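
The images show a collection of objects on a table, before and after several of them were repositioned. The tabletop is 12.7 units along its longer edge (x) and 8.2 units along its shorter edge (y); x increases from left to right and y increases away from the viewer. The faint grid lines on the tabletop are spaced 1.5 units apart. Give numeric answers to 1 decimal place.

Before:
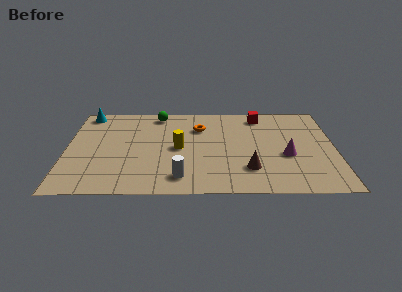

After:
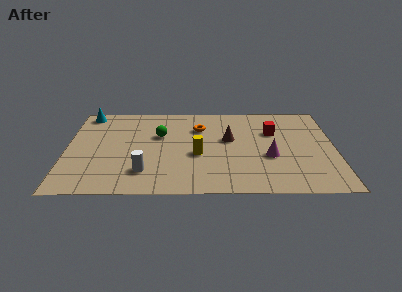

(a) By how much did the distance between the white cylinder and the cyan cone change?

-1.3

The distance was about 7.4 in the first image and 6.1 in the second, so they moved 1.3 units closer together.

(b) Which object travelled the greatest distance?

the brown cone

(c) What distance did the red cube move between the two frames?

1.6

The red cube moved from about (9.2, 7.0) to (9.8, 5.5), a distance of √(0.6² + 1.5²) ≈ 1.6.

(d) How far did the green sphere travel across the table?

2.0

The green sphere moved from about (4.3, 7.2) to (4.4, 5.2), a distance of √(0.1² + 2.0²) ≈ 2.0.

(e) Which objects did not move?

the cyan cone and the orange torus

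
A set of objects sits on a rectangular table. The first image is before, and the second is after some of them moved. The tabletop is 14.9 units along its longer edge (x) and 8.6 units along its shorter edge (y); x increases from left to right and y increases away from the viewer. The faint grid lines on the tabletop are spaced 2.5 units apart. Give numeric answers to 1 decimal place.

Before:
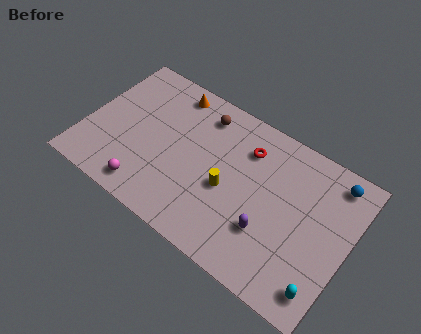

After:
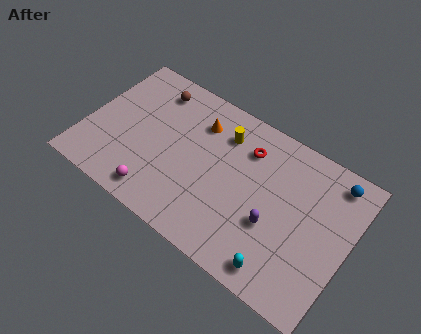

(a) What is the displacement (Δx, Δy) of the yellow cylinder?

(-0.8, 2.9)

The yellow cylinder was at about (8.2, 3.7) and moved to about (7.4, 6.6).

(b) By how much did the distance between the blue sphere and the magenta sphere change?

-0.5

They were about 11.4 units apart before and 10.9 after — 0.5 units closer together.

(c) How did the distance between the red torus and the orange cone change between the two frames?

-1.9

They were about 4.7 units apart before and 2.8 after — 1.9 units closer together.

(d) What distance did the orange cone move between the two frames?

2.1

The orange cone was near (4.2, 7.5) before and (6.0, 6.5) after, so it travelled √(1.8² + 1.0²) ≈ 2.1 units.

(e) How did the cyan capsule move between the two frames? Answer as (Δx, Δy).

(-2.3, -0.3)

From the two frames, the cyan capsule sits at roughly (14.0, 1.4) before and (11.7, 1.1) after.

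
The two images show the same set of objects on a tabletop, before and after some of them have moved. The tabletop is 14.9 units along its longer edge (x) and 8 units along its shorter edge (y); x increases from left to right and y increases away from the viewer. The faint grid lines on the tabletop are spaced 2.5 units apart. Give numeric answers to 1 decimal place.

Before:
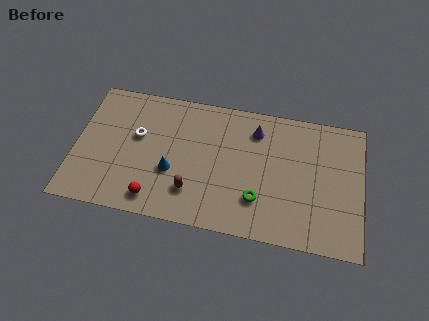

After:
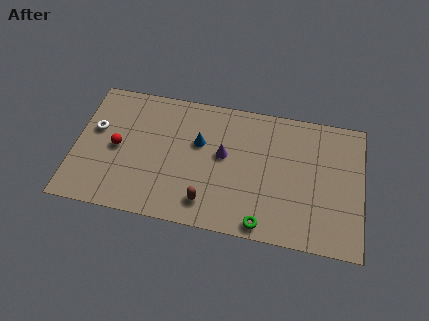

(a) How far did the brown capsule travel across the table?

0.9

The brown capsule moved from about (6.2, 2.0) to (7.0, 1.5), a distance of √(0.8² + 0.5²) ≈ 0.9.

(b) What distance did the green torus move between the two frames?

1.4

The green torus moved from about (9.6, 2.2) to (9.9, 0.8), a distance of √(0.3² + 1.4²) ≈ 1.4.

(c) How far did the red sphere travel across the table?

3.4

The red sphere was near (4.3, 1.2) before and (2.2, 3.9) after, so it travelled √(2.1² + 2.7²) ≈ 3.4 units.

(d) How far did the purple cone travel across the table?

2.4

The purple cone was near (9.3, 6.3) before and (7.7, 4.5) after, so it travelled √(1.6² + 1.8²) ≈ 2.4 units.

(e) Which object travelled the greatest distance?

the red sphere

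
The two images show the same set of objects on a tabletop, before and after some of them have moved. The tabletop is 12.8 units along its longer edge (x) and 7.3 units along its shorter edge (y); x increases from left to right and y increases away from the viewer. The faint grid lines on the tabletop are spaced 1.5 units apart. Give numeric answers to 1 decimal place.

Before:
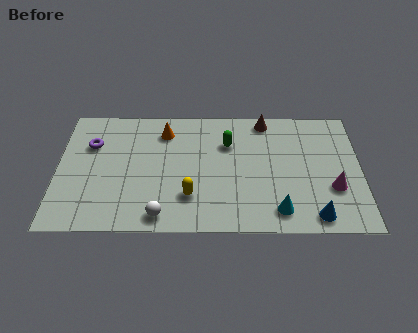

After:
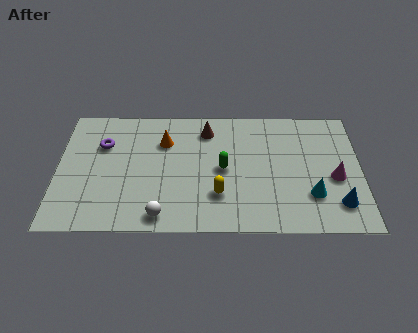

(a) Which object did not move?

the white sphere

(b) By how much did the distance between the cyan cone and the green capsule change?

-0.4

Before: roughly 4.4 units apart; after: 4.0. That's 0.4 units closer together.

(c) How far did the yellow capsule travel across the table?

1.2

The yellow capsule moved from about (5.6, 2.0) to (6.8, 2.1), a distance of √(1.2² + 0.1²) ≈ 1.2.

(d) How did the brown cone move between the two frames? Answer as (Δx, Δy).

(-2.5, -0.6)

From the two frames, the brown cone sits at roughly (8.8, 6.5) before and (6.3, 5.9) after.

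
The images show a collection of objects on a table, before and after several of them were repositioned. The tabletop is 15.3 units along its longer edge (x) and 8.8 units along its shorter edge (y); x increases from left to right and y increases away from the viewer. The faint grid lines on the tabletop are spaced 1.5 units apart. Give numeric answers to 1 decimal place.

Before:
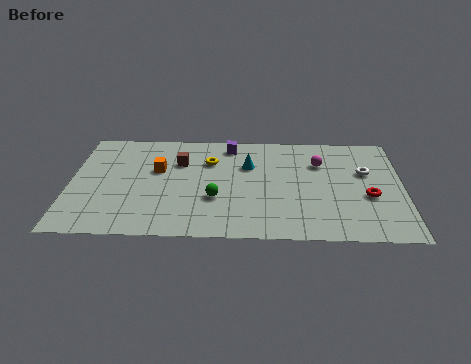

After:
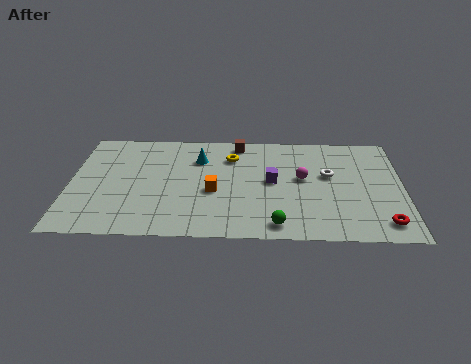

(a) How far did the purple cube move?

3.6

From (7.3, 7.6) to (9.3, 4.6), the purple cube covered √(2.0² + 3.0²) ≈ 3.6 units.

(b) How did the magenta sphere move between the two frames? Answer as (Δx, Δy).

(-0.8, -1.3)

The magenta sphere was at about (11.5, 6.2) and moved to about (10.7, 4.9).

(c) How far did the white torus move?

1.7

The white torus moved from about (13.6, 5.5) to (11.9, 5.2), a distance of √(1.7² + 0.3²) ≈ 1.7.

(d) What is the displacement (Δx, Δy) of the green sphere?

(2.8, -2.0)

The green sphere was at about (6.7, 3.1) and moved to about (9.5, 1.1).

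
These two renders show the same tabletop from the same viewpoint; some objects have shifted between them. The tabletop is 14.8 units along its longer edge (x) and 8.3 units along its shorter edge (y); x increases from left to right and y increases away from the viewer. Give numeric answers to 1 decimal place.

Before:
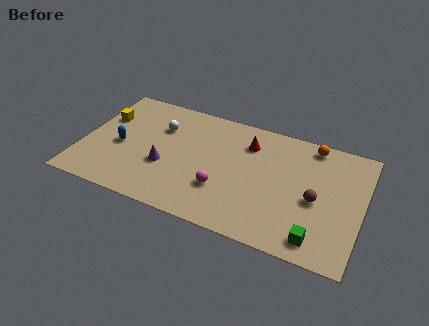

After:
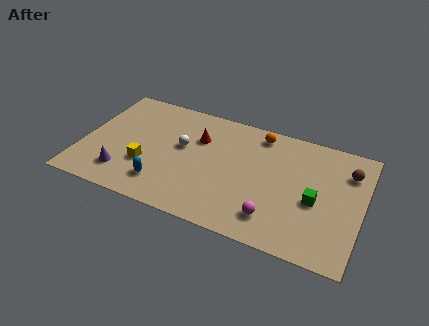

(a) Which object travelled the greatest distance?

the yellow cube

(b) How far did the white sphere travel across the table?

1.6

From (3.9, 5.8) to (5.2, 4.8), the white sphere covered √(1.3² + 1.0²) ≈ 1.6 units.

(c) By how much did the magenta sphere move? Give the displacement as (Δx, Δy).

(2.8, -0.9)

The magenta sphere was at about (7.6, 2.6) and moved to about (10.4, 1.7).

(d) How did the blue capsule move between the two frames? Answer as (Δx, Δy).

(2.5, -1.9)

From the two frames, the blue capsule sits at roughly (2.0, 3.7) before and (4.5, 1.8) after.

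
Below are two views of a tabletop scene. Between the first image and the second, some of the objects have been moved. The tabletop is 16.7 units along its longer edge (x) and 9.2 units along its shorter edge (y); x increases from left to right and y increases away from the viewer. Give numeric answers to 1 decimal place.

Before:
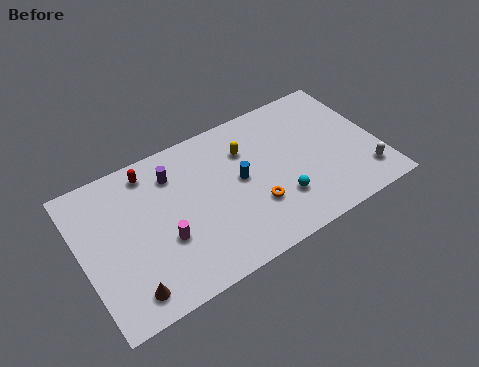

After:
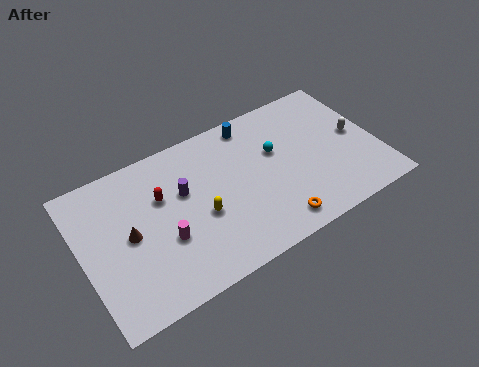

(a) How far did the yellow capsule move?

4.1

The yellow capsule moved from about (9.5, 6.6) to (6.5, 3.8), a distance of √(3.0² + 2.8²) ≈ 4.1.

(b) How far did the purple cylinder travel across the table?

1.5

The purple cylinder was near (5.4, 7.1) before and (5.8, 5.7) after, so it travelled √(0.4² + 1.4²) ≈ 1.5 units.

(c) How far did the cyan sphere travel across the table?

3.1

From (10.8, 2.6) to (11.1, 5.7), the cyan sphere covered √(0.3² + 3.1²) ≈ 3.1 units.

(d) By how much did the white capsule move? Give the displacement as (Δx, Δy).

(0.0, 2.8)

The white capsule was at about (15.6, 1.9) and moved to about (15.6, 4.7).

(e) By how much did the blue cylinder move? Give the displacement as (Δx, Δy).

(1.2, 3.2)

The blue cylinder started near (8.9, 4.9) and ended near (10.1, 8.1).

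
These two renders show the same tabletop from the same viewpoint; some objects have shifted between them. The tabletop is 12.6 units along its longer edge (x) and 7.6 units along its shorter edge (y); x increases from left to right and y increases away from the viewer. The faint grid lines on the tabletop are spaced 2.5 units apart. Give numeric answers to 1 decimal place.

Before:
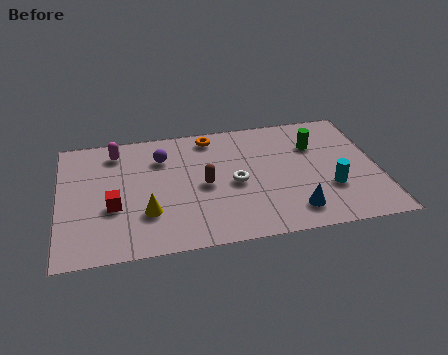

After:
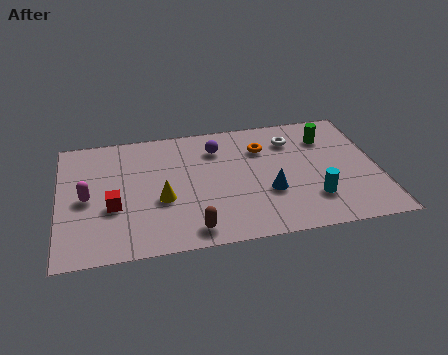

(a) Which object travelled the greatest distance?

the white torus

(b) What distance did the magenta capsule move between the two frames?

3.0

The magenta capsule was near (2.3, 6.3) before and (1.1, 3.6) after, so it travelled √(1.2² + 2.7²) ≈ 3.0 units.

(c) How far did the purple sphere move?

2.2

From (4.1, 5.6) to (6.3, 5.8), the purple sphere covered √(2.2² + 0.2²) ≈ 2.2 units.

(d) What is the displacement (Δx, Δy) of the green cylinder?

(0.5, 0.4)

The green cylinder started near (10.2, 5.3) and ended near (10.7, 5.7).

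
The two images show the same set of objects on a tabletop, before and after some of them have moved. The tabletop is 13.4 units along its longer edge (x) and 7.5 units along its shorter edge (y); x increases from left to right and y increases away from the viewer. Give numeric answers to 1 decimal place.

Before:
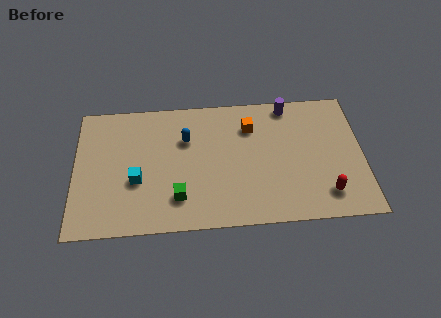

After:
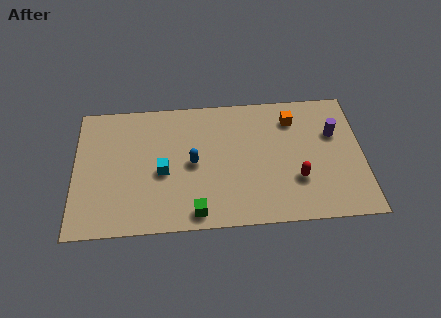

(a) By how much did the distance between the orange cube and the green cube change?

+1.7

Before: roughly 5.1 units apart; after: 6.8. That's 1.7 units further apart.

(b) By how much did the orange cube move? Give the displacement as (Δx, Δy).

(2.0, 0.3)

From the two frames, the orange cube sits at roughly (8.2, 5.6) before and (10.2, 5.9) after.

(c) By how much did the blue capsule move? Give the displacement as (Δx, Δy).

(0.3, -1.4)

From the two frames, the blue capsule sits at roughly (5.2, 5.1) before and (5.5, 3.7) after.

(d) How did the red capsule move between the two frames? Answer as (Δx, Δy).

(-1.3, 0.9)

The red capsule was at about (11.6, 1.5) and moved to about (10.3, 2.4).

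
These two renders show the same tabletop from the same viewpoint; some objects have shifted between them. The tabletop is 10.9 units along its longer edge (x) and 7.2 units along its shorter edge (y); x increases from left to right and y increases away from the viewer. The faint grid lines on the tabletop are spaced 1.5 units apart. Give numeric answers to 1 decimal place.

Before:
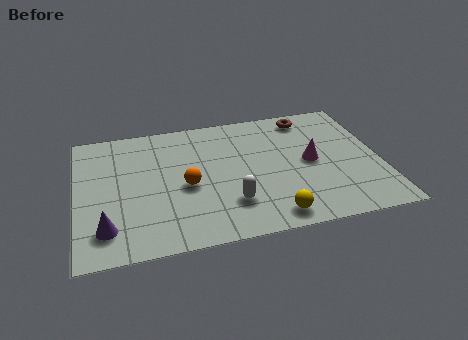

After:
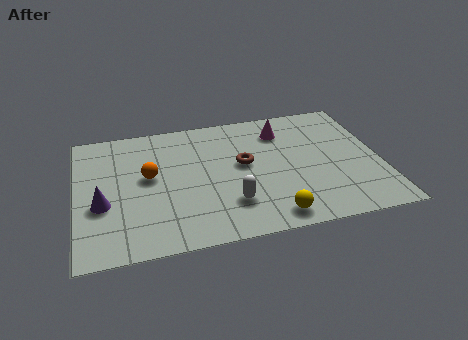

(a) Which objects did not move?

the white capsule and the yellow sphere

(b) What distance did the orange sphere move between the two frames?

1.5

The orange sphere was near (3.9, 3.2) before and (2.6, 4.0) after, so it travelled √(1.3² + 0.8²) ≈ 1.5 units.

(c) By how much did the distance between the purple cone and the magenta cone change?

-0.5

Before: roughly 7.7 units apart; after: 7.2. That's 0.5 units closer together.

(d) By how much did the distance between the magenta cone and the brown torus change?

-0.4

They were about 2.6 units apart before and 2.2 after — 0.4 units closer together.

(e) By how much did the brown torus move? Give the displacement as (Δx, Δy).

(-2.5, -2.2)

The brown torus started near (8.5, 6.2) and ended near (6.0, 4.0).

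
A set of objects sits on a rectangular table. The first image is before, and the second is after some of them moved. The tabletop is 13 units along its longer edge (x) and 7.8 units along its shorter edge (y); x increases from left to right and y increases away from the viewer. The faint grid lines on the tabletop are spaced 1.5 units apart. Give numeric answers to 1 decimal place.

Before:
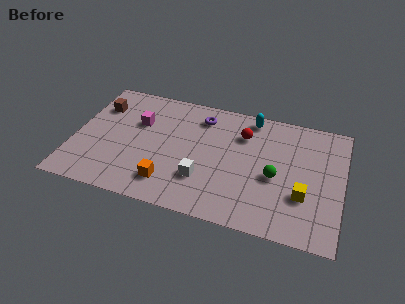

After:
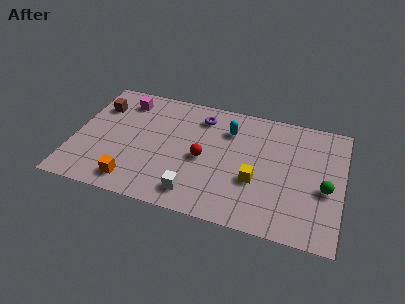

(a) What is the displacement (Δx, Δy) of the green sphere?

(2.4, -0.1)

The green sphere was at about (9.8, 3.4) and moved to about (12.2, 3.3).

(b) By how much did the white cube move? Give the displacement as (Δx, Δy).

(-0.3, -1.0)

The white cube started near (6.4, 2.3) and ended near (6.1, 1.3).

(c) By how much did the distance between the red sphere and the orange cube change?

-1.3

The distance was about 5.3 in the first image and 4.0 in the second, so they moved 1.3 units closer together.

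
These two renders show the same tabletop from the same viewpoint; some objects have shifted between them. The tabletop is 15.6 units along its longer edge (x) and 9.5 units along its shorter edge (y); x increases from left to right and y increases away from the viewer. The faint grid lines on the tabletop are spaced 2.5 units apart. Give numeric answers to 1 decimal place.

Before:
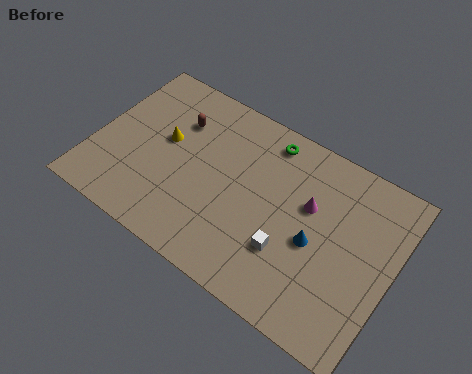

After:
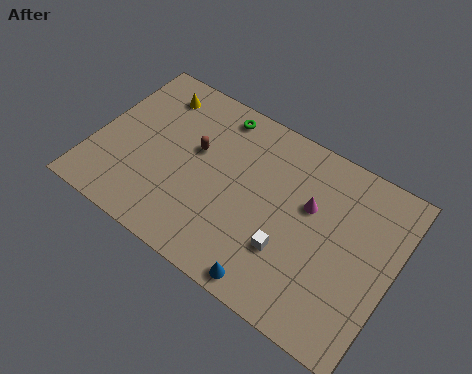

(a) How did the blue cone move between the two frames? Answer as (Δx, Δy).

(-1.7, -3.3)

From the two frames, the blue cone sits at roughly (11.7, 4.2) before and (10.0, 0.9) after.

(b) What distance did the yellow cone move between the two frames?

2.6

The yellow cone was near (3.5, 5.4) before and (2.5, 7.8) after, so it travelled √(1.0² + 2.4²) ≈ 2.6 units.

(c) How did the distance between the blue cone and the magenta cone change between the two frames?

+3.3

Before: roughly 1.8 units apart; after: 5.1. That's 3.3 units further apart.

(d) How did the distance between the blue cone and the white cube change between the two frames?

+0.5

They were about 1.7 units apart before and 2.2 after — 0.5 units further apart.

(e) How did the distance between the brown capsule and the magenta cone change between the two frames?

-1.3

Before: roughly 7.3 units apart; after: 6.0. That's 1.3 units closer together.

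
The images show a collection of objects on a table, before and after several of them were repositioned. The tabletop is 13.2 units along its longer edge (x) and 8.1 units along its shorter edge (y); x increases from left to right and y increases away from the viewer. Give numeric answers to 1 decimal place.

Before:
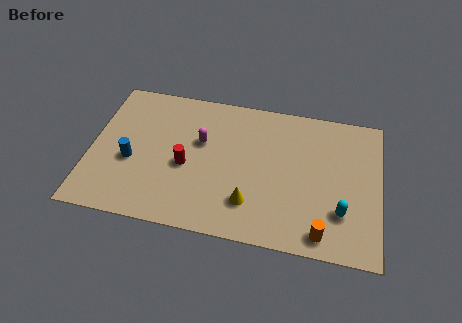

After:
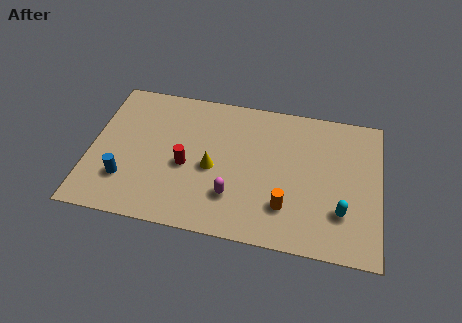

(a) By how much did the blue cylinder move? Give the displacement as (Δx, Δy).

(-0.2, -1.1)

From the two frames, the blue cylinder sits at roughly (1.9, 3.3) before and (1.7, 2.2) after.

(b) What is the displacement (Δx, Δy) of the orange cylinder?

(-1.7, 1.1)

The orange cylinder started near (10.7, 1.0) and ended near (9.0, 2.1).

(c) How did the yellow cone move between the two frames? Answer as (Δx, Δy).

(-1.8, 1.6)

The yellow cone was at about (7.4, 2.0) and moved to about (5.6, 3.6).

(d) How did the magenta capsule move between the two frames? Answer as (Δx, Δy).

(1.6, -2.8)

From the two frames, the magenta capsule sits at roughly (5.0, 5.0) before and (6.6, 2.2) after.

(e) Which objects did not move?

the cyan capsule and the red cylinder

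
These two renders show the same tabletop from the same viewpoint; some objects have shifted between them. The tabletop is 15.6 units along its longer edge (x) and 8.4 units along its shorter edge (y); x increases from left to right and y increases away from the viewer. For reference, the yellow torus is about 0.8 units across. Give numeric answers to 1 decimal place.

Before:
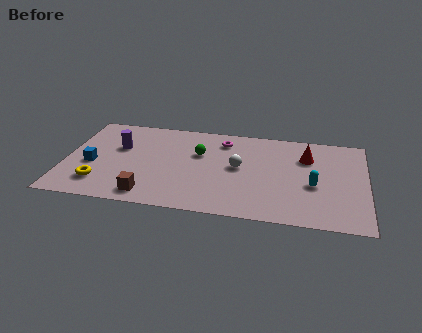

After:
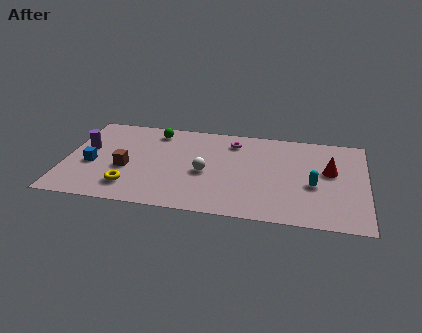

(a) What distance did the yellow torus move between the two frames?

1.6

The yellow torus moved from about (1.9, 1.9) to (3.5, 1.8), a distance of √(1.6² + 0.1²) ≈ 1.6.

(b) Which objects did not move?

the cyan capsule and the blue cube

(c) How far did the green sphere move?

2.9

The green sphere was near (6.9, 5.4) before and (4.5, 7.1) after, so it travelled √(2.4² + 1.7²) ≈ 2.9 units.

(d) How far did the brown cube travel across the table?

2.6

From (4.5, 1.2) to (3.2, 3.4), the brown cube covered √(1.3² + 2.2²) ≈ 2.6 units.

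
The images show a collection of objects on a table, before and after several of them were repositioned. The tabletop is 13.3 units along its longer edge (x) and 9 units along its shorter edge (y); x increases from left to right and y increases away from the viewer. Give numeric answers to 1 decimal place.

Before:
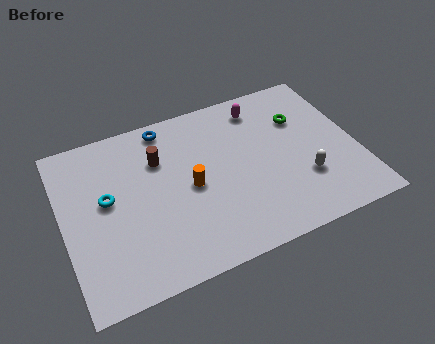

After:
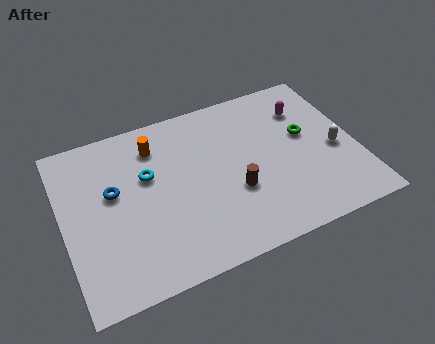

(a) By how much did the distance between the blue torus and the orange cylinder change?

-1.0

The distance was about 3.8 in the first image and 2.8 in the second, so they moved 1.0 units closer together.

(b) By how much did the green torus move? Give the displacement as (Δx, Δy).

(0.1, -1.0)

The green torus started near (11.0, 6.2) and ended near (11.1, 5.2).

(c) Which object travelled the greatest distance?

the brown cylinder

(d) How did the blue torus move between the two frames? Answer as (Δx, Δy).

(-2.7, -2.7)

From the two frames, the blue torus sits at roughly (5.0, 8.0) before and (2.3, 5.3) after.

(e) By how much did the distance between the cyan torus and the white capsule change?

-0.4

They were about 9.0 units apart before and 8.6 after — 0.4 units closer together.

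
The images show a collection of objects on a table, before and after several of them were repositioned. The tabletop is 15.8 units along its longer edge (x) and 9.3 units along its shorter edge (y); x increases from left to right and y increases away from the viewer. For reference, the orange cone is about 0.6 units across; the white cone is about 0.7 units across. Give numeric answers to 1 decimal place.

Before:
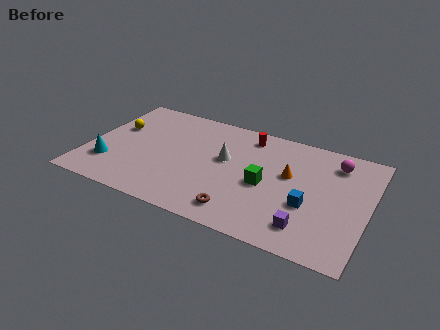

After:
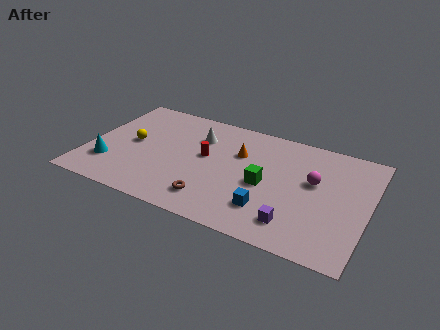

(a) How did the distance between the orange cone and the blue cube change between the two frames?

+2.0

They were about 2.4 units apart before and 4.4 after — 2.0 units further apart.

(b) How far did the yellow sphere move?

1.5

From (1.3, 5.8) to (2.4, 4.8), the yellow sphere covered √(1.1² + 1.0²) ≈ 1.5 units.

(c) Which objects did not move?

the cyan cone and the green cube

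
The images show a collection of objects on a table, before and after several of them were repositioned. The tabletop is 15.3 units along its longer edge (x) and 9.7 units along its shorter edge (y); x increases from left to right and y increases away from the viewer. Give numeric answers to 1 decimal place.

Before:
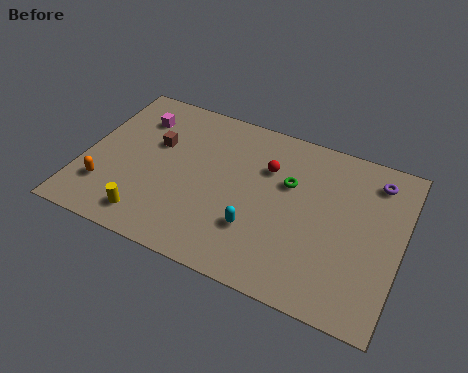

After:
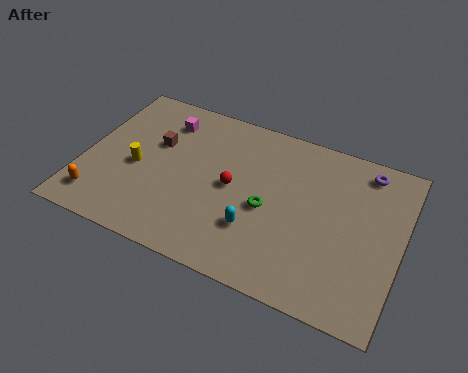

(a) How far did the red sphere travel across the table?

2.3

The red sphere moved from about (8.7, 6.7) to (7.2, 4.9), a distance of √(1.5² + 1.8²) ≈ 2.3.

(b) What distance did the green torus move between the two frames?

2.1

From (9.8, 6.2) to (9.0, 4.3), the green torus covered √(0.8² + 1.9²) ≈ 2.1 units.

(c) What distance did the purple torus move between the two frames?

0.6

The purple torus moved from about (13.8, 8.0) to (13.3, 8.4), a distance of √(0.5² + 0.4²) ≈ 0.6.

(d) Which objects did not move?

the cyan capsule and the brown cube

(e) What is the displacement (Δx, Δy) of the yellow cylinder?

(-1.0, 2.8)

From the two frames, the yellow cylinder sits at roughly (3.6, 1.5) before and (2.6, 4.3) after.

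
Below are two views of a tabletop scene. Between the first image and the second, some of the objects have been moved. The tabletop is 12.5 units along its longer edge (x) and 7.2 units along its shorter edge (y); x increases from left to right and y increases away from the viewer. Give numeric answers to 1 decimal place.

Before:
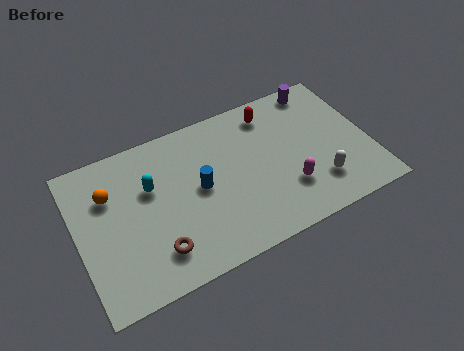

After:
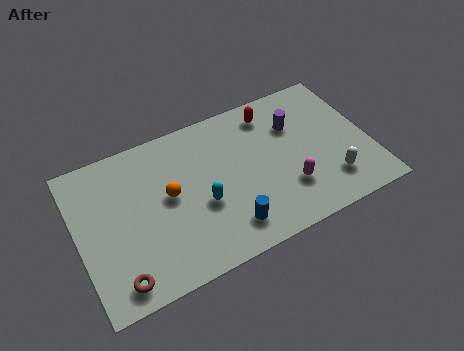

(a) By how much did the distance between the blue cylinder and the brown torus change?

+1.7

The distance was about 3.0 in the first image and 4.7 in the second, so they moved 1.7 units further apart.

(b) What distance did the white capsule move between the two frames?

0.5

The white capsule was near (10.1, 1.8) before and (10.6, 1.7) after, so it travelled √(0.5² + 0.1²) ≈ 0.5 units.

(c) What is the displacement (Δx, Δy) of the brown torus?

(-1.7, -0.6)

From the two frames, the brown torus sits at roughly (3.1, 1.6) before and (1.4, 1.0) after.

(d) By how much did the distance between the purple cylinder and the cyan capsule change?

-3.0

They were about 7.8 units apart before and 4.8 after — 3.0 units closer together.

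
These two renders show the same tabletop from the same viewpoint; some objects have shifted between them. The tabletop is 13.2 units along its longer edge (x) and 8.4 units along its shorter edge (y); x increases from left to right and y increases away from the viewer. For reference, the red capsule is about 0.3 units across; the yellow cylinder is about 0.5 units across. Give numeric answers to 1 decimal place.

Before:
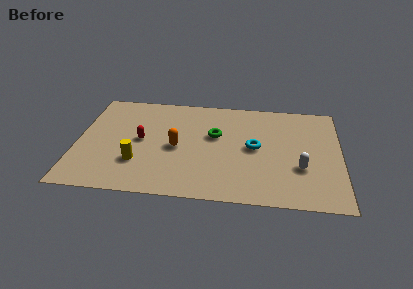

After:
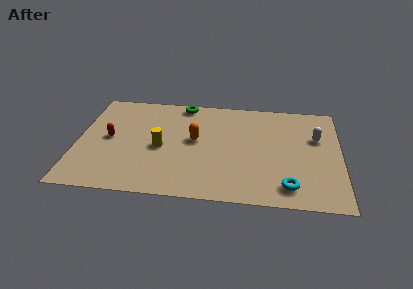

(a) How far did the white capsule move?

2.6

From (11.2, 2.9) to (12.0, 5.4), the white capsule covered √(0.8² + 2.5²) ≈ 2.6 units.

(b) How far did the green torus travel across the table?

3.0

The green torus moved from about (6.9, 5.1) to (5.2, 7.6), a distance of √(1.7² + 2.5²) ≈ 3.0.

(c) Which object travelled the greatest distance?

the cyan torus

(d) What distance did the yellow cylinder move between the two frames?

1.7

The yellow cylinder was near (3.1, 2.5) before and (4.2, 3.8) after, so it travelled √(1.1² + 1.3²) ≈ 1.7 units.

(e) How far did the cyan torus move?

3.4

From (8.9, 4.3) to (10.6, 1.4), the cyan torus covered √(1.7² + 2.9²) ≈ 3.4 units.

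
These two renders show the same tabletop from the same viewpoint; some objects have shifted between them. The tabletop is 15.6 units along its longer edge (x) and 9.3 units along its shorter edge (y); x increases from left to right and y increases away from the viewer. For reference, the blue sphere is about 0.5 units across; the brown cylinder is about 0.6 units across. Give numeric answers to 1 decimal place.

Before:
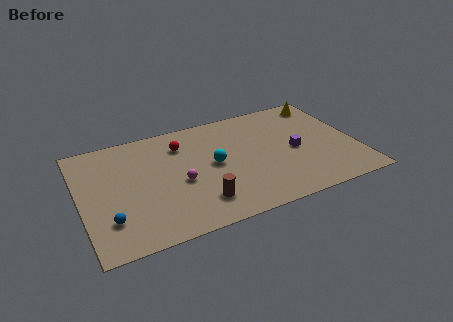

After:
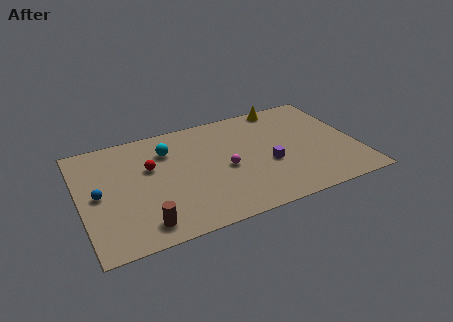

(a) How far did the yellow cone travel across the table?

2.4

From (14.3, 8.0) to (12.0, 8.5), the yellow cone covered √(2.3² + 0.5²) ≈ 2.4 units.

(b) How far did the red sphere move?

2.3

From (5.9, 7.1) to (4.0, 5.8), the red sphere covered √(1.9² + 1.3²) ≈ 2.3 units.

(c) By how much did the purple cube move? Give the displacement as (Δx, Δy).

(-1.6, -0.6)

From the two frames, the purple cube sits at roughly (12.1, 4.3) before and (10.5, 3.7) after.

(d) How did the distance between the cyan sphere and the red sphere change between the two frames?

-1.2

Before: roughly 2.8 units apart; after: 1.6. That's 1.2 units closer together.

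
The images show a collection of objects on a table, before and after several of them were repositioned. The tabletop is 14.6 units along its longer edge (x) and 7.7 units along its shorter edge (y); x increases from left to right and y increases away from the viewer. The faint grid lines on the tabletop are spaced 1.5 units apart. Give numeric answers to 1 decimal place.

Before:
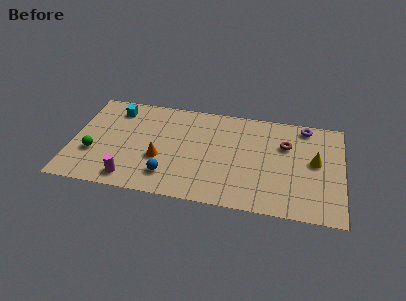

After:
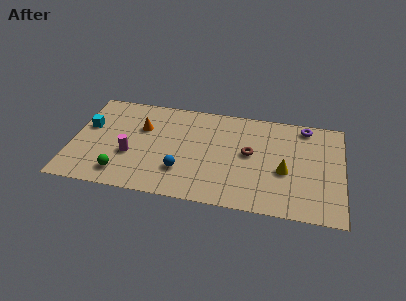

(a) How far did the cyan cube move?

2.1

From (2.2, 6.3) to (0.8, 4.7), the cyan cube covered √(1.4² + 1.6²) ≈ 2.1 units.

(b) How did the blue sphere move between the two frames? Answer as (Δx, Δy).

(0.7, 0.5)

The blue sphere started near (5.3, 1.7) and ended near (6.0, 2.2).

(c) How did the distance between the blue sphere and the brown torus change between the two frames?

-3.0

The distance was about 7.1 in the first image and 4.1 in the second, so they moved 3.0 units closer together.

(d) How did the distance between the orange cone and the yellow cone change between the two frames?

-0.4

They were about 8.4 units apart before and 8.0 after — 0.4 units closer together.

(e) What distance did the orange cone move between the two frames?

2.5

The orange cone moved from about (4.8, 2.9) to (3.7, 5.1), a distance of √(1.1² + 2.2²) ≈ 2.5.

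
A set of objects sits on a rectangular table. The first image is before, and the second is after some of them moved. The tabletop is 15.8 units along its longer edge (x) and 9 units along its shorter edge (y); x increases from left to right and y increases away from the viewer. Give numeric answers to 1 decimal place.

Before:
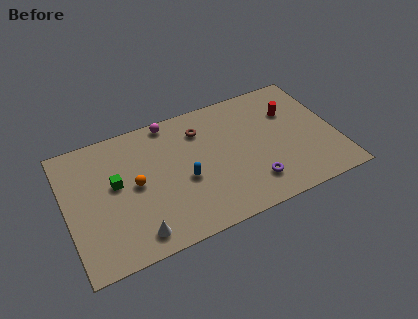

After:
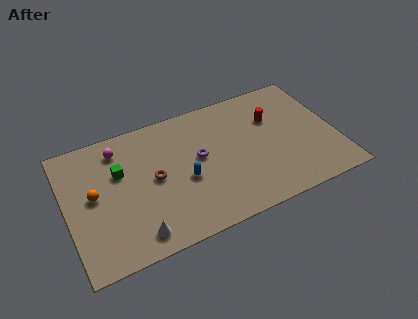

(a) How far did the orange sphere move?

2.4

The orange sphere was near (4.0, 4.6) before and (1.6, 4.8) after, so it travelled √(2.4² + 0.2²) ≈ 2.4 units.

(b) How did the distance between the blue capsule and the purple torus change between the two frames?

-2.6

Before: roughly 4.2 units apart; after: 1.6. That's 2.6 units closer together.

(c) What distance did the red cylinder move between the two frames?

1.1

The red cylinder was near (13.4, 6.2) before and (12.3, 6.1) after, so it travelled √(1.1² + 0.1²) ≈ 1.1 units.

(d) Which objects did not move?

the white cone and the blue capsule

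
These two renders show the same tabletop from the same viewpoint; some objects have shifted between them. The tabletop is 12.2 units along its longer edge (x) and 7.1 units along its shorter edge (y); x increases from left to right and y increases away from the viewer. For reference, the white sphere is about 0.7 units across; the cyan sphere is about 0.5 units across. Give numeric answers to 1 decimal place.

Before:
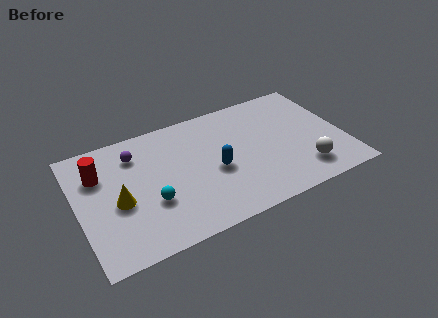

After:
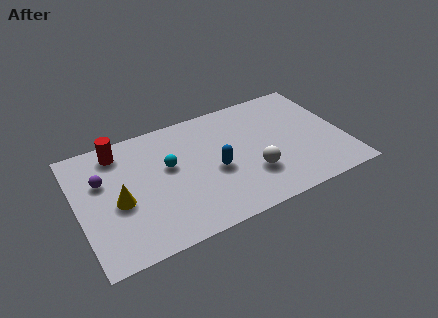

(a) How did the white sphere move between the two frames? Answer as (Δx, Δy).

(-2.3, 0.7)

The white sphere started near (10.1, 1.5) and ended near (7.8, 2.2).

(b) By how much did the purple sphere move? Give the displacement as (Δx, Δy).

(-1.6, -0.9)

The purple sphere started near (2.8, 5.5) and ended near (1.2, 4.6).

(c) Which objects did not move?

the blue capsule and the yellow cone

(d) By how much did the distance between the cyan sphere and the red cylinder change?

-0.5

They were about 3.3 units apart before and 2.8 after — 0.5 units closer together.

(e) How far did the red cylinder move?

1.4

The red cylinder moved from about (1.1, 5.0) to (2.1, 6.0), a distance of √(1.0² + 1.0²) ≈ 1.4.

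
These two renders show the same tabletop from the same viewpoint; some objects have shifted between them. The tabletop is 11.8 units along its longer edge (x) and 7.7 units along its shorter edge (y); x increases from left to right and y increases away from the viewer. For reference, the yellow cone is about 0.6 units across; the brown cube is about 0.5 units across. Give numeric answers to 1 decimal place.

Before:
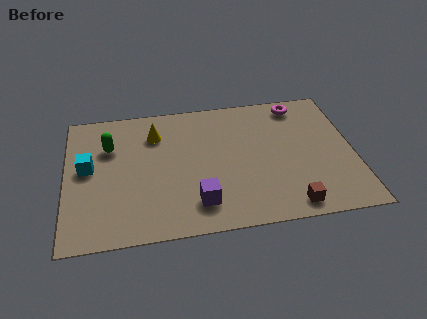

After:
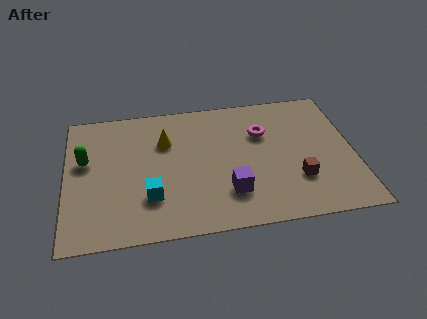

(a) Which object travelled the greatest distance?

the cyan cube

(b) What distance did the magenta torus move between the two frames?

2.2

The magenta torus moved from about (9.7, 6.7) to (8.1, 5.2), a distance of √(1.6² + 1.5²) ≈ 2.2.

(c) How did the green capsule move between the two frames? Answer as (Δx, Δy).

(-1.0, -0.7)

The green capsule was at about (1.8, 5.3) and moved to about (0.8, 4.6).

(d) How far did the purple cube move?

1.4

From (5.3, 1.6) to (6.6, 2.0), the purple cube covered √(1.3² + 0.4²) ≈ 1.4 units.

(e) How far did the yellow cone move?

0.6

From (3.7, 5.8) to (4.1, 5.3), the yellow cone covered √(0.4² + 0.5²) ≈ 0.6 units.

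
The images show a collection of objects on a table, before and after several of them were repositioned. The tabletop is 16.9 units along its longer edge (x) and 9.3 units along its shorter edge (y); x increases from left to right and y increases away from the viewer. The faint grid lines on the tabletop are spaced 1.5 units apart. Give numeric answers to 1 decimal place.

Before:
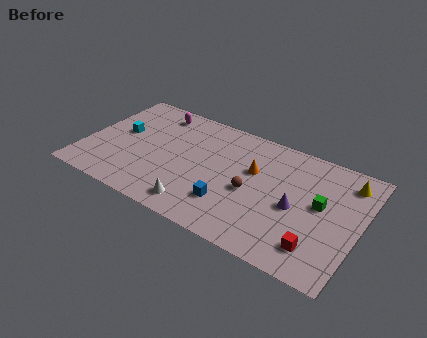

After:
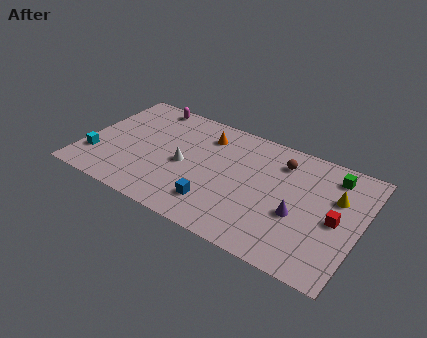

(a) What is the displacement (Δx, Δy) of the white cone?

(-1.3, 2.9)

From the two frames, the white cone sits at roughly (7.5, 1.4) before and (6.2, 4.3) after.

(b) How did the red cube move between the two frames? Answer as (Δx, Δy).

(0.8, 2.5)

From the two frames, the red cube sits at roughly (14.7, 1.9) before and (15.5, 4.4) after.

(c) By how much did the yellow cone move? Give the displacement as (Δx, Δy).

(-0.5, -1.5)

The yellow cone started near (15.8, 7.6) and ended near (15.3, 6.1).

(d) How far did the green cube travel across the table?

2.6

The green cube moved from about (14.5, 5.1) to (14.9, 7.7), a distance of √(0.4² + 2.6²) ≈ 2.6.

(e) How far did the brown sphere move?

3.5

The brown sphere moved from about (10.4, 4.1) to (11.8, 7.3), a distance of √(1.4² + 3.2²) ≈ 3.5.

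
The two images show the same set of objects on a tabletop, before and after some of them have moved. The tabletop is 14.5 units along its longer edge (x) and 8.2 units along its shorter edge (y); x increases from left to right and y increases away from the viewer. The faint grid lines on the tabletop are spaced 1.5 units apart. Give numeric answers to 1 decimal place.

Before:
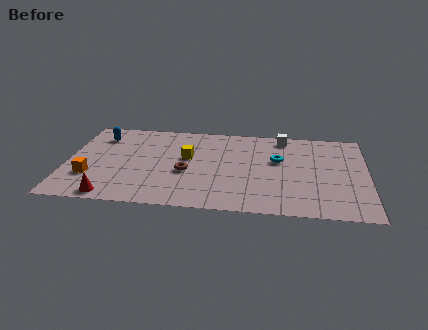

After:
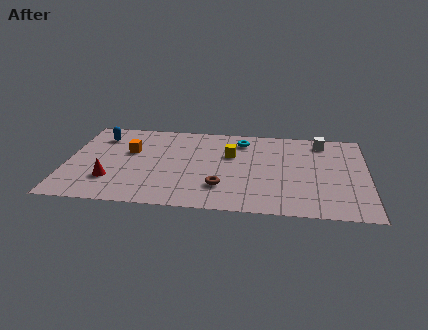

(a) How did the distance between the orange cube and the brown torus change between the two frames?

+0.7

The distance was about 4.7 in the first image and 5.4 in the second, so they moved 0.7 units further apart.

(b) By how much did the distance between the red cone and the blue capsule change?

-1.5

The distance was about 5.7 in the first image and 4.2 in the second, so they moved 1.5 units closer together.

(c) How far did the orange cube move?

3.2

The orange cube was near (1.2, 2.5) before and (3.0, 5.1) after, so it travelled √(1.8² + 2.6²) ≈ 3.2 units.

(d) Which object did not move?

the blue capsule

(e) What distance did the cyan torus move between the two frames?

2.5

The cyan torus was near (10.2, 5.0) before and (8.4, 6.7) after, so it travelled √(1.8² + 1.7²) ≈ 2.5 units.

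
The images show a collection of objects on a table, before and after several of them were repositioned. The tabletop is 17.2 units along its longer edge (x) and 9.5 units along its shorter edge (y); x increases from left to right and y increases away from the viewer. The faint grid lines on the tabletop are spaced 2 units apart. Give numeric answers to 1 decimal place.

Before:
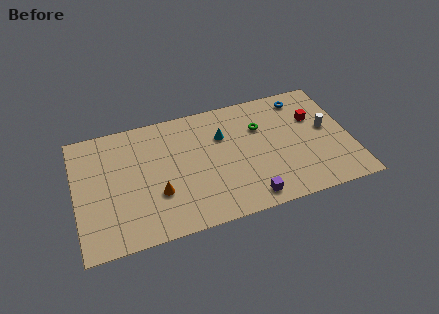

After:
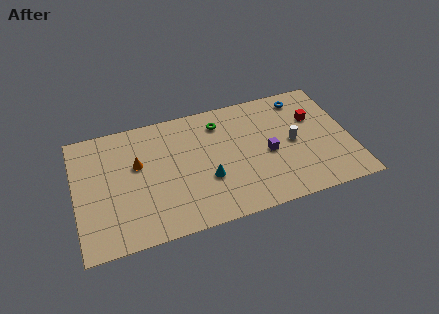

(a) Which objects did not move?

the red cube and the blue torus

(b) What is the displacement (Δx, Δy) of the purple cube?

(1.5, 3.1)

The purple cube was at about (10.5, 1.2) and moved to about (12.0, 4.3).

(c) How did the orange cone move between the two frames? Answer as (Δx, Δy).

(-1.1, 2.6)

From the two frames, the orange cone sits at roughly (5.0, 3.2) before and (3.9, 5.8) after.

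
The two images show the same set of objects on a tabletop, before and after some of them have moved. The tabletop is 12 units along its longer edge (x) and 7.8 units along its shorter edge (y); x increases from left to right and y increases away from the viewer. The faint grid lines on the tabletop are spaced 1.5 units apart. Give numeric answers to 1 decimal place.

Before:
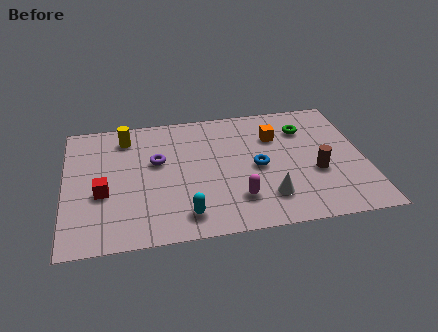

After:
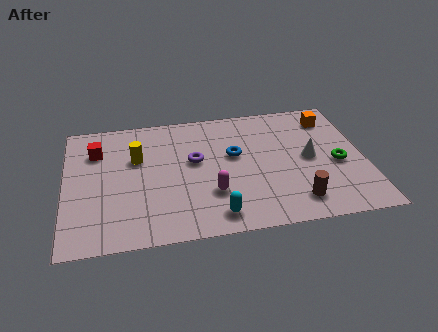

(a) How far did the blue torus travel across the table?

1.3

The blue torus moved from about (7.7, 3.7) to (6.8, 4.6), a distance of √(0.9² + 0.9²) ≈ 1.3.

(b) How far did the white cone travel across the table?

2.8

From (8.0, 1.8) to (9.8, 3.9), the white cone covered √(1.8² + 2.1²) ≈ 2.8 units.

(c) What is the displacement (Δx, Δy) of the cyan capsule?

(1.2, -0.2)

The cyan capsule was at about (4.7, 1.3) and moved to about (5.9, 1.1).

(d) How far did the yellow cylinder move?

1.5

From (2.5, 6.4) to (2.9, 5.0), the yellow cylinder covered √(0.4² + 1.4²) ≈ 1.5 units.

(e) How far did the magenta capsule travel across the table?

1.1

The magenta capsule moved from about (6.8, 1.9) to (5.8, 2.4), a distance of √(1.0² + 0.5²) ≈ 1.1.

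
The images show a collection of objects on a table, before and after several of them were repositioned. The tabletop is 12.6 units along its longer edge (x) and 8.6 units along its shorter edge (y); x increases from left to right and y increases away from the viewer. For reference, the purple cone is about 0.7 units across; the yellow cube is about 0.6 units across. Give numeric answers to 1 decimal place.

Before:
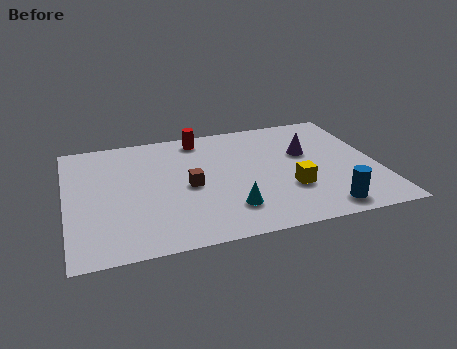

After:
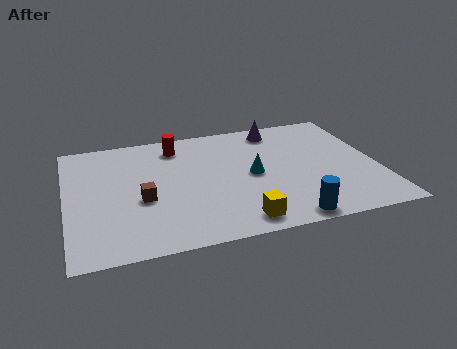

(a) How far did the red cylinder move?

1.1

The red cylinder was near (5.6, 7.5) before and (4.6, 7.1) after, so it travelled √(1.0² + 0.4²) ≈ 1.1 units.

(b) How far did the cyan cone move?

2.5

The cyan cone was near (6.4, 2.0) before and (7.5, 4.2) after, so it travelled √(1.1² + 2.2²) ≈ 2.5 units.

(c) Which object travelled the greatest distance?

the yellow cube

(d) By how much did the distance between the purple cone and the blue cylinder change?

+2.4

They were about 4.2 units apart before and 6.6 after — 2.4 units further apart.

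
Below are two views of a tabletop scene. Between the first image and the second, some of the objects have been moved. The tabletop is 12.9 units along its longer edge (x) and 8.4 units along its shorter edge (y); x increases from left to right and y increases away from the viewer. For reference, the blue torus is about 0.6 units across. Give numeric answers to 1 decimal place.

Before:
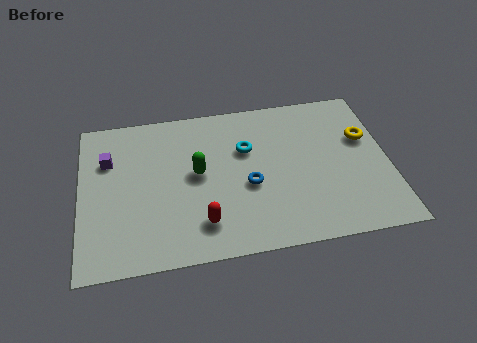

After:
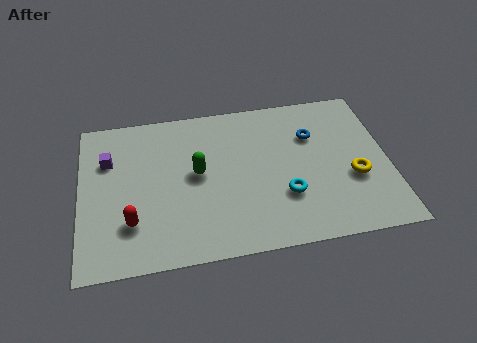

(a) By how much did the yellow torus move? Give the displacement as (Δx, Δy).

(-0.6, -2.1)

From the two frames, the yellow torus sits at roughly (12.0, 5.3) before and (11.4, 3.2) after.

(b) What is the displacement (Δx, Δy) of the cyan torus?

(1.5, -2.8)

The cyan torus was at about (7.0, 5.5) and moved to about (8.5, 2.7).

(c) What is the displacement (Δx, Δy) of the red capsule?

(-2.9, 0.5)

The red capsule started near (5.0, 1.8) and ended near (2.1, 2.3).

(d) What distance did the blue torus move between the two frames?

3.6

The blue torus moved from about (7.0, 3.5) to (9.8, 5.8), a distance of √(2.8² + 2.3²) ≈ 3.6.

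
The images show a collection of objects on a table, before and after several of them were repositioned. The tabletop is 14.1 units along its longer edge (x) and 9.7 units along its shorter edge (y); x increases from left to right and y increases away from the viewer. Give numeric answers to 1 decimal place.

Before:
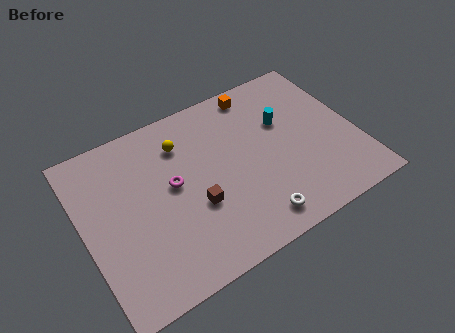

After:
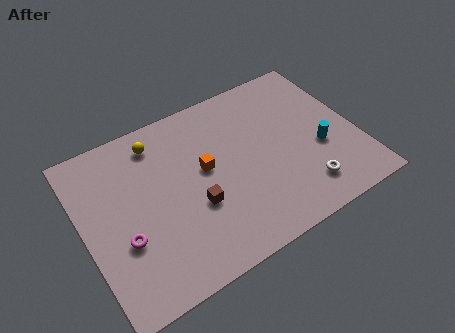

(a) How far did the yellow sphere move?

1.4

The yellow sphere moved from about (5.4, 7.4) to (4.2, 8.1), a distance of √(1.2² + 0.7²) ≈ 1.4.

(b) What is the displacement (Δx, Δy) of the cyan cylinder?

(1.5, -2.4)

The cyan cylinder started near (10.6, 6.2) and ended near (12.1, 3.8).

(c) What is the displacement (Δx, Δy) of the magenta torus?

(-2.8, -1.8)

The magenta torus started near (4.6, 5.3) and ended near (1.8, 3.5).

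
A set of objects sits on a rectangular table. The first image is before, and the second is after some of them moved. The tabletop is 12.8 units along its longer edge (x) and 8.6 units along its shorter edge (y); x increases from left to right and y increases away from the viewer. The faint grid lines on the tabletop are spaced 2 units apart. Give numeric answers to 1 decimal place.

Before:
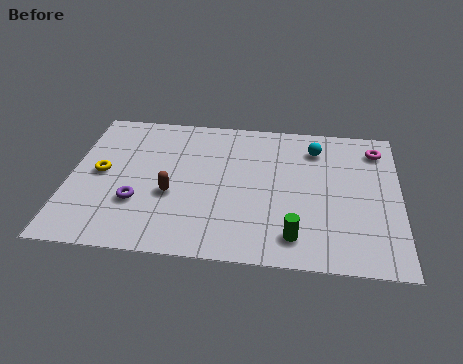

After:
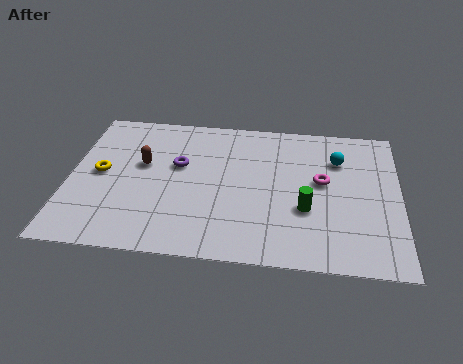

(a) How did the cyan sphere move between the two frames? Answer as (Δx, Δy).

(0.9, -0.6)

From the two frames, the cyan sphere sits at roughly (9.5, 6.8) before and (10.4, 6.2) after.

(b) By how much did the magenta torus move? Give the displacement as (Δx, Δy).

(-2.1, -2.2)

The magenta torus started near (11.9, 7.0) and ended near (9.8, 4.8).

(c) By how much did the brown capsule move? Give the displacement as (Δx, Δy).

(-1.2, 1.7)

The brown capsule started near (4.0, 3.4) and ended near (2.8, 5.1).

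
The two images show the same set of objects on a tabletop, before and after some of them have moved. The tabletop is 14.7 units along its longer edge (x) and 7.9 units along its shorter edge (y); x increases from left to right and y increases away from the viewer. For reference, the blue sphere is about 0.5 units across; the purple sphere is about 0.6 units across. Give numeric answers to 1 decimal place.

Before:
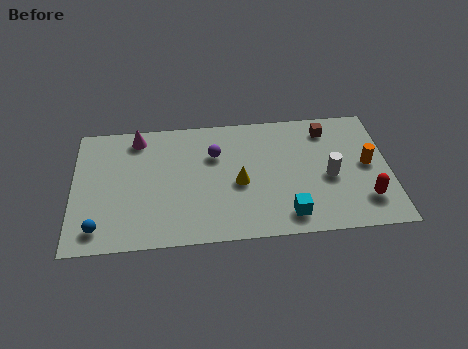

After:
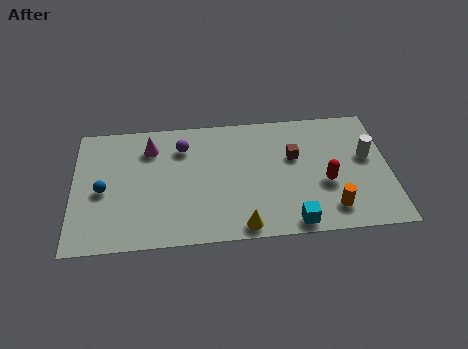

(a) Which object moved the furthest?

the orange cylinder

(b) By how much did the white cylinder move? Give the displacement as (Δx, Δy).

(1.8, 1.1)

The white cylinder started near (11.9, 3.5) and ended near (13.7, 4.6).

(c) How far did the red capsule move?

2.2

The red capsule moved from about (13.5, 1.9) to (11.7, 3.1), a distance of √(1.8² + 1.2²) ≈ 2.2.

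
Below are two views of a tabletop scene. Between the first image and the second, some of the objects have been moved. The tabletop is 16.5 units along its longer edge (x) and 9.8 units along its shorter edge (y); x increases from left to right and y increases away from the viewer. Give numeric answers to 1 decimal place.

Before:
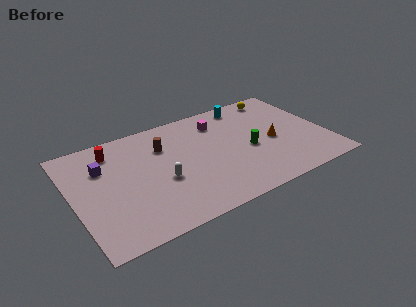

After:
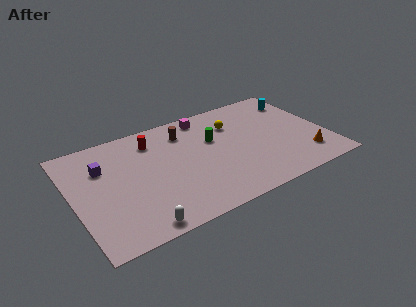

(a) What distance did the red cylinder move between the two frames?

2.6

The red cylinder moved from about (2.9, 8.0) to (5.5, 7.8), a distance of √(2.6² + 0.2²) ≈ 2.6.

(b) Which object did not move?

the purple cube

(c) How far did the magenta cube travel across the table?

1.2

The magenta cube was near (9.9, 7.7) before and (9.1, 8.6) after, so it travelled √(0.8² + 0.9²) ≈ 1.2 units.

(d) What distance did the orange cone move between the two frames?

2.9

From (13.0, 4.4) to (14.8, 2.1), the orange cone covered √(1.8² + 2.3²) ≈ 2.9 units.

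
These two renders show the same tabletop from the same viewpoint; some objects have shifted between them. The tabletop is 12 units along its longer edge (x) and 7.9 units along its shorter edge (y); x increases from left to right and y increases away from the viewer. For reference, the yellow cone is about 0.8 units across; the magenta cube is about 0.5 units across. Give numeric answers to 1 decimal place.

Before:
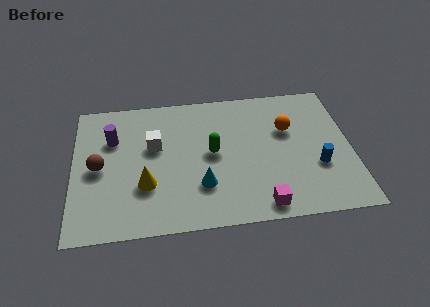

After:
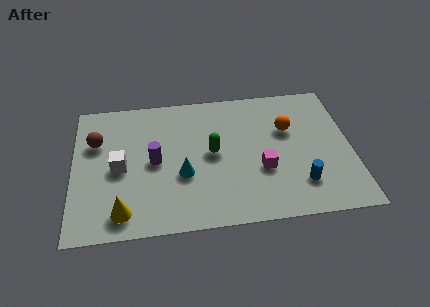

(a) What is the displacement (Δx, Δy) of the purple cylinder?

(1.8, -1.5)

From the two frames, the purple cylinder sits at roughly (1.7, 5.4) before and (3.5, 3.9) after.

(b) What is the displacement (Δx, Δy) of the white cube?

(-1.5, -1.1)

From the two frames, the white cube sits at roughly (3.5, 4.8) before and (2.0, 3.7) after.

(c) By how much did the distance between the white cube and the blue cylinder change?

+0.6

They were about 7.3 units apart before and 7.9 after — 0.6 units further apart.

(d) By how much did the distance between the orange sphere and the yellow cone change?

+1.5

The distance was about 6.7 in the first image and 8.2 in the second, so they moved 1.5 units further apart.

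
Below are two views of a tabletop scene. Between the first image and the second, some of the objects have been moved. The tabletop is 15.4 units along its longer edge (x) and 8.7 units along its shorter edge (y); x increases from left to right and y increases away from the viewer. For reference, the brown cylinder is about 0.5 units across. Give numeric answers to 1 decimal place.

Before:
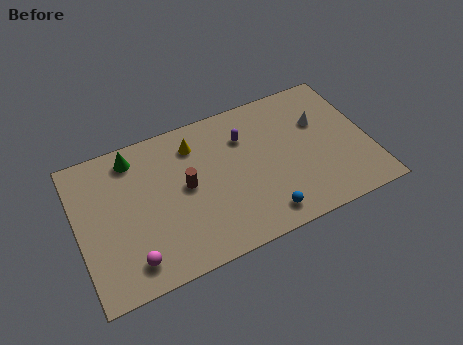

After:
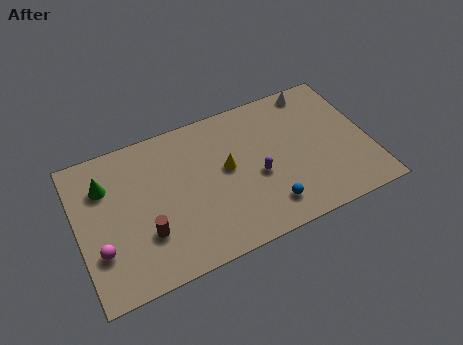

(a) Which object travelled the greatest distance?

the brown cylinder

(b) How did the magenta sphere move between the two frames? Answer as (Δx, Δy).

(-1.5, 1.2)

The magenta sphere was at about (2.5, 1.5) and moved to about (1.0, 2.7).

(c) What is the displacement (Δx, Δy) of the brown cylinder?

(-2.3, -1.9)

The brown cylinder started near (5.7, 4.6) and ended near (3.4, 2.7).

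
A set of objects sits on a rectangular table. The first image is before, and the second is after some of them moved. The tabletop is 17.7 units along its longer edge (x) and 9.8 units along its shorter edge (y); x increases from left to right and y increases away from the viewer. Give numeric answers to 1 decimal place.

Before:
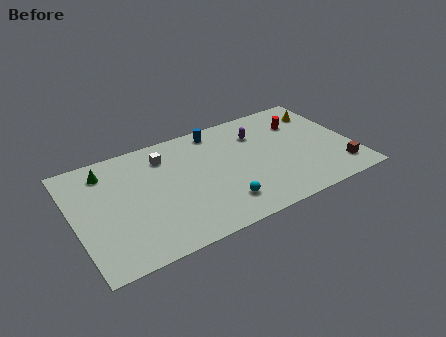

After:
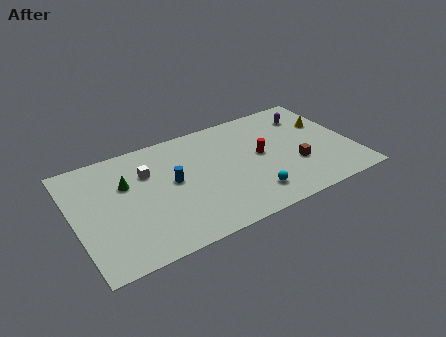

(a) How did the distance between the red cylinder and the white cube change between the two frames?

-1.5

The distance was about 8.8 in the first image and 7.3 in the second, so they moved 1.5 units closer together.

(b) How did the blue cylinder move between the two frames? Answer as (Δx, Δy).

(-3.3, -3.3)

The blue cylinder started near (9.5, 8.6) and ended near (6.2, 5.3).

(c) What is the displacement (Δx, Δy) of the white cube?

(-1.2, -0.9)

The white cube started near (6.0, 7.7) and ended near (4.8, 6.8).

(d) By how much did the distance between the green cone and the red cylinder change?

-3.9

The distance was about 12.5 in the first image and 8.6 in the second, so they moved 3.9 units closer together.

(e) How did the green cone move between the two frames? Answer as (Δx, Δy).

(1.1, -1.6)

The green cone started near (2.3, 8.0) and ended near (3.4, 6.4).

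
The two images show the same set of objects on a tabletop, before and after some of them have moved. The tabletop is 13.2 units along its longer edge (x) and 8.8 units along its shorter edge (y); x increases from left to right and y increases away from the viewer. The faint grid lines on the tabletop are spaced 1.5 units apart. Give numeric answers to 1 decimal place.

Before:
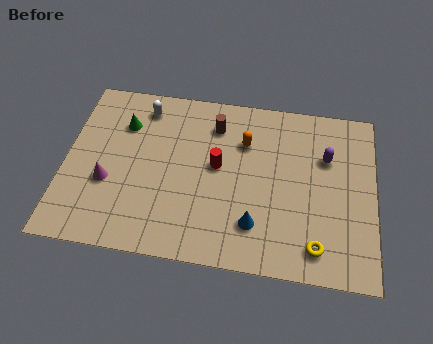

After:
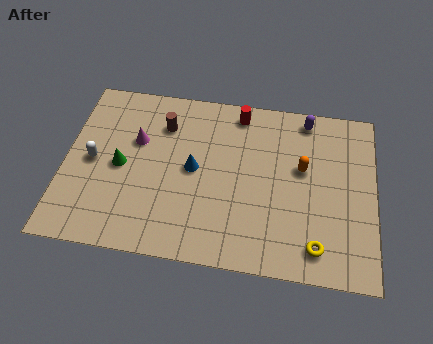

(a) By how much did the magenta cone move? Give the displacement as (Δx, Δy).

(1.1, 2.3)

The magenta cone started near (1.9, 3.3) and ended near (3.0, 5.6).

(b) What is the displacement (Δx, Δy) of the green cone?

(0.0, -2.2)

From the two frames, the green cone sits at roughly (2.4, 6.4) before and (2.4, 4.2) after.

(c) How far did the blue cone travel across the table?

3.6

From (8.2, 2.1) to (5.5, 4.5), the blue cone covered √(2.7² + 2.4²) ≈ 3.6 units.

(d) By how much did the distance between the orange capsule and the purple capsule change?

-0.9

The distance was about 3.5 in the first image and 2.6 in the second, so they moved 0.9 units closer together.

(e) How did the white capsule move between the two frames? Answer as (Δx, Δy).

(-2.0, -3.1)

The white capsule was at about (3.2, 7.4) and moved to about (1.2, 4.3).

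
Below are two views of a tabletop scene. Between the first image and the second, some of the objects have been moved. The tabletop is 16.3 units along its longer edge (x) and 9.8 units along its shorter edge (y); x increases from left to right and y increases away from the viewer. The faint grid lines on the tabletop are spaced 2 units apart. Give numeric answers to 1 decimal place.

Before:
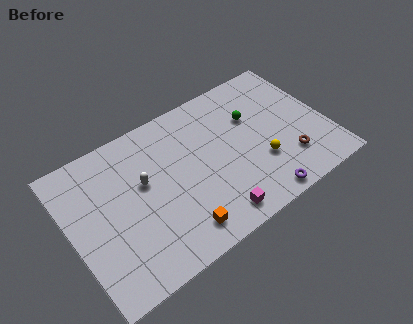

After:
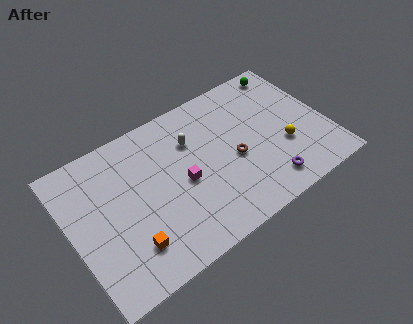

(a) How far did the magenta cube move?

3.5

The magenta cube moved from about (8.4, 1.3) to (7.0, 4.5), a distance of √(1.4² + 3.2²) ≈ 3.5.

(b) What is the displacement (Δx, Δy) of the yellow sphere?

(1.6, 0.3)

The yellow sphere was at about (11.8, 3.2) and moved to about (13.4, 3.5).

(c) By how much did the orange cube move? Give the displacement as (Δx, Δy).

(-3.0, 0.7)

The orange cube was at about (6.2, 1.6) and moved to about (3.2, 2.3).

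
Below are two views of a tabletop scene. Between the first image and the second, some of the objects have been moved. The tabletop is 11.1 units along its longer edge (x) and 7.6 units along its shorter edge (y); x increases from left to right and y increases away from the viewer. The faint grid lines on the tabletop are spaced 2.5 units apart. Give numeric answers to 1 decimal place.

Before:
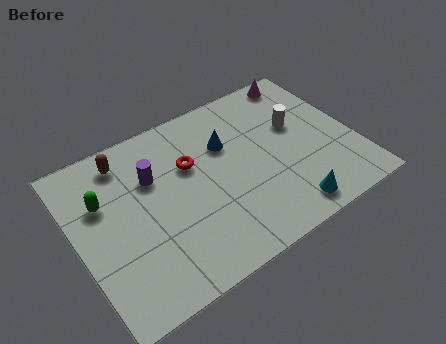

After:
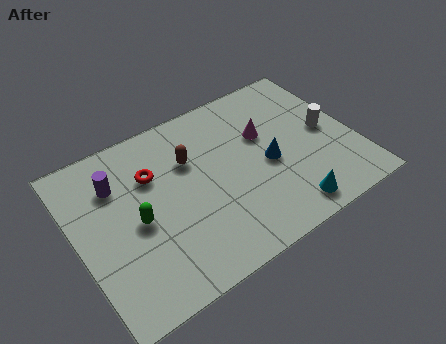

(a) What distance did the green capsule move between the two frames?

1.9

The green capsule was near (1.2, 5.0) before and (2.3, 3.5) after, so it travelled √(1.1² + 1.5²) ≈ 1.9 units.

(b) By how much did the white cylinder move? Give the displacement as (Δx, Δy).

(1.1, -0.8)

The white cylinder was at about (9.0, 4.6) and moved to about (10.1, 3.8).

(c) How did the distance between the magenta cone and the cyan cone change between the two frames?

-2.3

Before: roughly 6.1 units apart; after: 3.8. That's 2.3 units closer together.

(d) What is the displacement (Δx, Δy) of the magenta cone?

(-2.0, -2.0)

From the two frames, the magenta cone sits at roughly (9.7, 6.8) before and (7.7, 4.8) after.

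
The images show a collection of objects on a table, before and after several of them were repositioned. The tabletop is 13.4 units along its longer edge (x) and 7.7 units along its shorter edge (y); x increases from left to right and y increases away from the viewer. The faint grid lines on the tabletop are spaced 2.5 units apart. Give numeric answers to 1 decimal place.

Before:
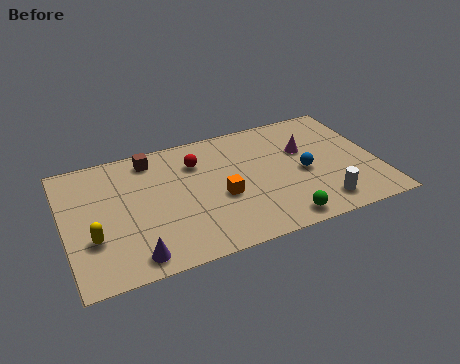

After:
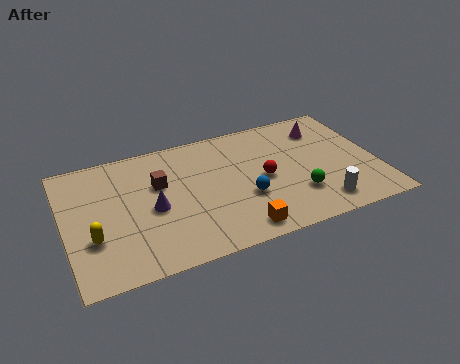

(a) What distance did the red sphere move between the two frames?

3.4

The red sphere moved from about (5.8, 5.7) to (8.5, 3.7), a distance of √(2.7² + 2.0²) ≈ 3.4.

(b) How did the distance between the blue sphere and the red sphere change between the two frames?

-3.6

They were about 4.9 units apart before and 1.3 after — 3.6 units closer together.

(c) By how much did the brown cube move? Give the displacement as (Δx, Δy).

(0.2, -1.7)

The brown cube was at about (3.9, 6.6) and moved to about (4.1, 4.9).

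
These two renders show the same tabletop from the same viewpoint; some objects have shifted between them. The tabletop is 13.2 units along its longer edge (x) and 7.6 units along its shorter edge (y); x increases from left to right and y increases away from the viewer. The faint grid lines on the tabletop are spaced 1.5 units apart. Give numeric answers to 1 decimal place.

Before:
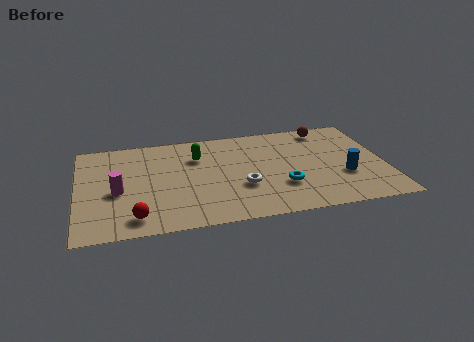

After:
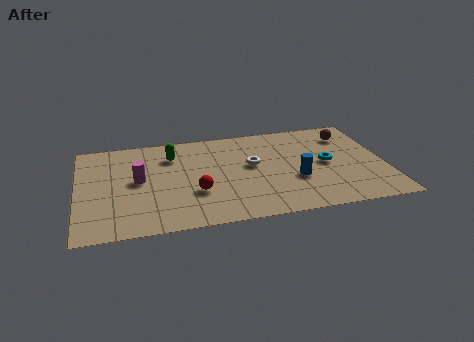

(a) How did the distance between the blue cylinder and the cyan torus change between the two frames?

-1.0

They were about 2.7 units apart before and 1.7 after — 1.0 units closer together.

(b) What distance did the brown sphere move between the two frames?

1.1

From (10.9, 6.6) to (11.8, 5.9), the brown sphere covered √(0.9² + 0.7²) ≈ 1.1 units.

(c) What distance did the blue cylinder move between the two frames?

2.1

From (11.4, 2.7) to (9.3, 2.8), the blue cylinder covered √(2.1² + 0.1²) ≈ 2.1 units.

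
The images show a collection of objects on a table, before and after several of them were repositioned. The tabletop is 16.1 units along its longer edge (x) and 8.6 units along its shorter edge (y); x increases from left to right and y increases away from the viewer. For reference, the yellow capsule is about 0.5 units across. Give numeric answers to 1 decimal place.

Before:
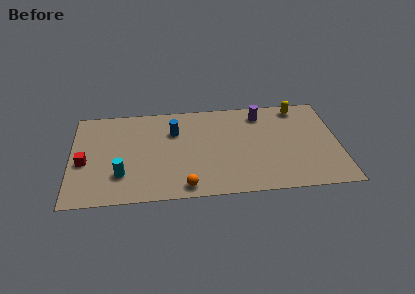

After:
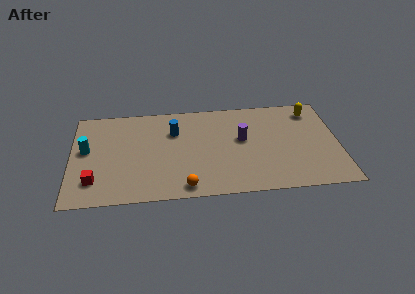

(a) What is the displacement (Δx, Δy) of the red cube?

(0.6, -1.7)

The red cube was at about (0.8, 3.7) and moved to about (1.4, 2.0).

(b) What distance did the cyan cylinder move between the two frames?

3.2

The cyan cylinder was near (3.0, 2.4) before and (0.9, 4.8) after, so it travelled √(2.1² + 2.4²) ≈ 3.2 units.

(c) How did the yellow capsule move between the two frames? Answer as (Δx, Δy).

(0.8, -0.4)

From the two frames, the yellow capsule sits at roughly (13.8, 7.5) before and (14.6, 7.1) after.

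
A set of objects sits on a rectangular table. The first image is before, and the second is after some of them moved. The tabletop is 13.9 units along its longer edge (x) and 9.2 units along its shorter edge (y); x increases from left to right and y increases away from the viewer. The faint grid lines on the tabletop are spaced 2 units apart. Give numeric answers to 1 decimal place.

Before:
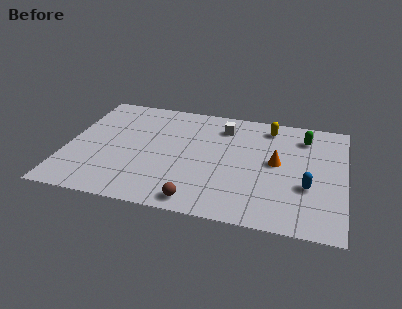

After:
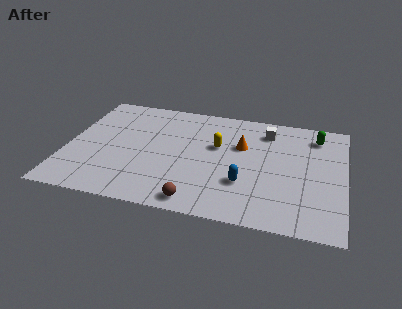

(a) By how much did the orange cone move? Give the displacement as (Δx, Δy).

(-1.8, 1.0)

From the two frames, the orange cone sits at roughly (10.5, 4.9) before and (8.7, 5.9) after.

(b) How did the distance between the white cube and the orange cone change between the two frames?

-1.8

They were about 3.7 units apart before and 1.9 after — 1.8 units closer together.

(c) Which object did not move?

the brown sphere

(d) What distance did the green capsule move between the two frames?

0.6

From (11.8, 7.3) to (12.4, 7.5), the green capsule covered √(0.6² + 0.2²) ≈ 0.6 units.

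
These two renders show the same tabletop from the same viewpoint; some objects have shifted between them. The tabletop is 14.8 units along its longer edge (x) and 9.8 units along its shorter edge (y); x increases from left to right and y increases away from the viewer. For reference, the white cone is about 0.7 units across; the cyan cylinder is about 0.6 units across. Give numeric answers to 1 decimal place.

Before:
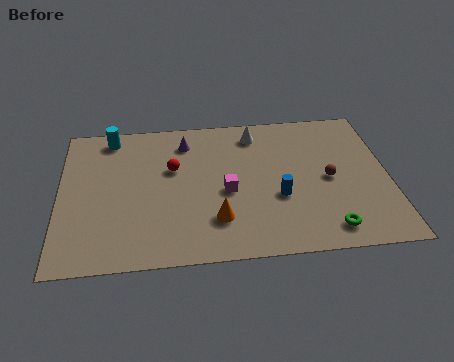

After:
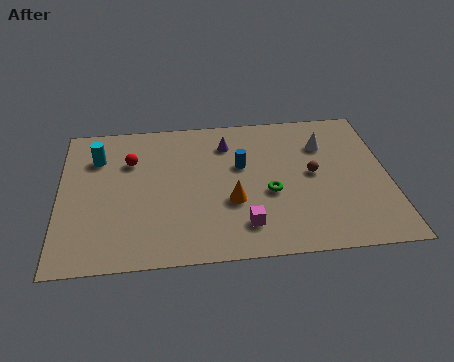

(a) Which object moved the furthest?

the green torus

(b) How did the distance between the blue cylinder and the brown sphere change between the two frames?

+0.8

The distance was about 2.5 in the first image and 3.3 in the second, so they moved 0.8 units further apart.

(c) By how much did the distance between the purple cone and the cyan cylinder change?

+2.4

Before: roughly 3.5 units apart; after: 5.9. That's 2.4 units further apart.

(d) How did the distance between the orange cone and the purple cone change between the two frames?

-1.6

The distance was about 5.6 in the first image and 4.0 in the second, so they moved 1.6 units closer together.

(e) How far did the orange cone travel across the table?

1.3

From (7.0, 2.5) to (7.7, 3.6), the orange cone covered √(0.7² + 1.1²) ≈ 1.3 units.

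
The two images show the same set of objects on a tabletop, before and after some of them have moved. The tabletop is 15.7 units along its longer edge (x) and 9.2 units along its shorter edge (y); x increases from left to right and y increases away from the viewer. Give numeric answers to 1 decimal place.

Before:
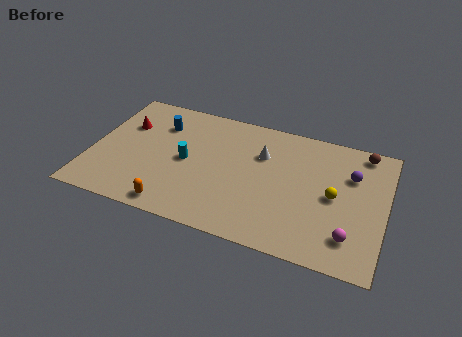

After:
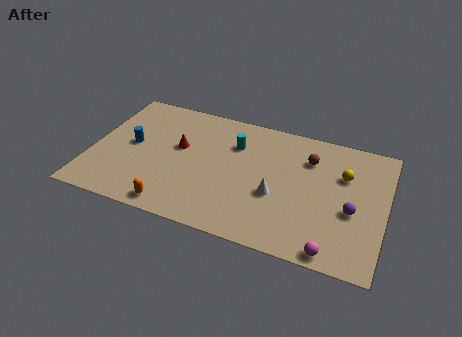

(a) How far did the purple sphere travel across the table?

2.5

From (13.8, 6.3) to (14.0, 3.8), the purple sphere covered √(0.2² + 2.5²) ≈ 2.5 units.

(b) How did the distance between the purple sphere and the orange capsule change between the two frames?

-0.8

They were about 10.4 units apart before and 9.6 after — 0.8 units closer together.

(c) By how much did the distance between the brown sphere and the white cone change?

-2.1

They were about 5.6 units apart before and 3.5 after — 2.1 units closer together.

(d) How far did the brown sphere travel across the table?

3.1

The brown sphere was near (14.3, 8.2) before and (11.5, 6.8) after, so it travelled √(2.8² + 1.4²) ≈ 3.1 units.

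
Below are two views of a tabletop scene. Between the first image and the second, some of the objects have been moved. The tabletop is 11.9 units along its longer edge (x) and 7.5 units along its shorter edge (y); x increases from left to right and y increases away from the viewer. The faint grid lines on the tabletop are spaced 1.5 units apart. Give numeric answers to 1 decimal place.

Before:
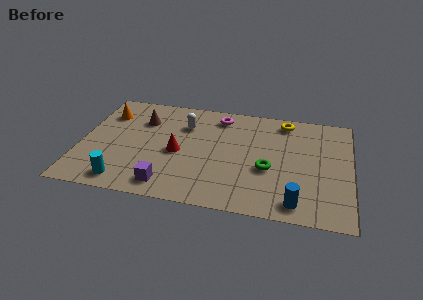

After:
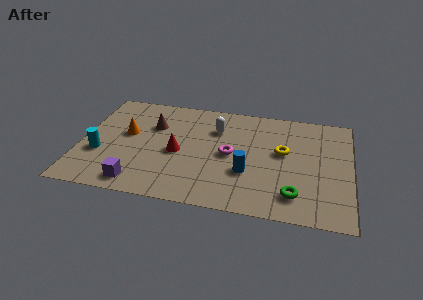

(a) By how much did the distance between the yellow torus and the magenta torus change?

-0.5

The distance was about 2.9 in the first image and 2.4 in the second, so they moved 0.5 units closer together.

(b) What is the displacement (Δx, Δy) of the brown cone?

(0.5, -0.3)

From the two frames, the brown cone sits at roughly (2.6, 5.4) before and (3.1, 5.1) after.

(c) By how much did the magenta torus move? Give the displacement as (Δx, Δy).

(0.6, -2.6)

From the two frames, the magenta torus sits at roughly (6.0, 6.3) before and (6.6, 3.7) after.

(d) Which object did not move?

the red cone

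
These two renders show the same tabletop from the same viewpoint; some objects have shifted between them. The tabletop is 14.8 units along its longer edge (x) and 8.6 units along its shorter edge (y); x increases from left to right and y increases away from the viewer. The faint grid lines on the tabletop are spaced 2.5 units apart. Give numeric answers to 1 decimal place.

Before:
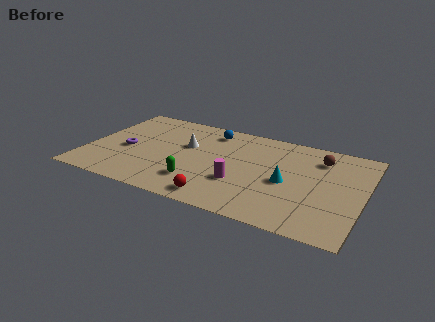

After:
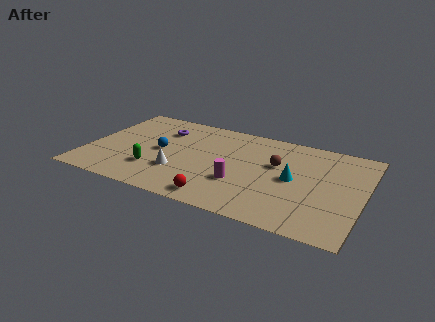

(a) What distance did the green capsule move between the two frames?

2.4

The green capsule moved from about (6.2, 2.1) to (3.8, 2.4), a distance of √(2.4² + 0.3²) ≈ 2.4.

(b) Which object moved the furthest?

the blue sphere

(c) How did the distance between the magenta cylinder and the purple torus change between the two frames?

-0.5

The distance was about 6.4 in the first image and 5.9 in the second, so they moved 0.5 units closer together.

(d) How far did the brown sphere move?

2.6

The brown sphere moved from about (12.3, 6.7) to (10.1, 5.3), a distance of √(2.2² + 1.4²) ≈ 2.6.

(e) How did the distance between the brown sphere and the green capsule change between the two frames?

-0.7

Before: roughly 7.6 units apart; after: 6.9. That's 0.7 units closer together.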